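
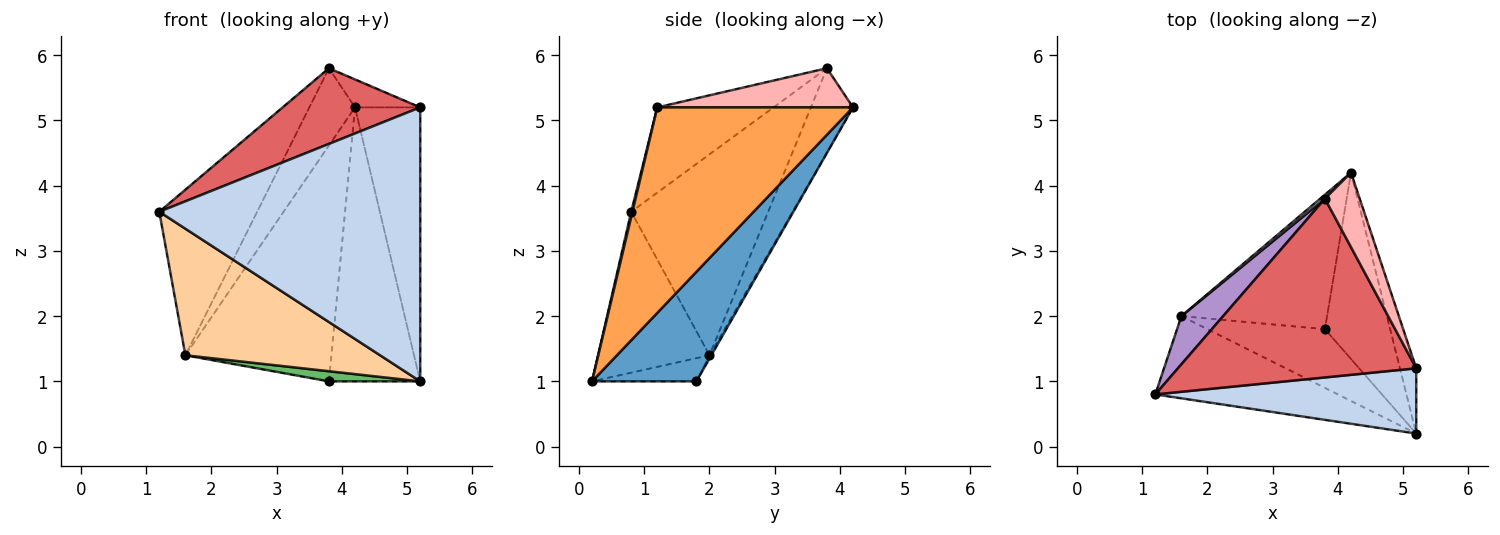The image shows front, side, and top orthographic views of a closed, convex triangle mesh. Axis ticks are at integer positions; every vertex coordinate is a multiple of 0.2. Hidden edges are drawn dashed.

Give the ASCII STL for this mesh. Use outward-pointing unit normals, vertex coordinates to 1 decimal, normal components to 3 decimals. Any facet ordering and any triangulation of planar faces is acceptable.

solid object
 facet normal 0.687 0.601 -0.409
  outer loop
   vertex 3.8 1.8 1.0
   vertex 4.2 4.2 5.2
   vertex 5.2 0.2 1.0
  endloop
 endfacet
 facet normal 0.005 -0.973 0.232
  outer loop
   vertex 5.2 1.2 5.2
   vertex 1.2 0.8 3.6
   vertex 5.2 0.2 1.0
  endloop
 endfacet
 facet normal 0.946 0.315 -0.075
  outer loop
   vertex 5.2 1.2 5.2
   vertex 5.2 0.2 1.0
   vertex 4.2 4.2 5.2
  endloop
 endfacet
 facet normal -0.433 -0.756 -0.491
  outer loop
   vertex 1.6 2.0 1.4
   vertex 5.2 0.2 1.0
   vertex 1.2 0.8 3.6
  endloop
 endfacet
 facet normal -0.191 -0.167 -0.967
  outer loop
   vertex 1.6 2.0 1.4
   vertex 3.8 1.8 1.0
   vertex 5.2 0.2 1.0
  endloop
 endfacet
 facet normal -0.011 0.869 -0.495
  outer loop
   vertex 1.6 2.0 1.4
   vertex 4.2 4.2 5.2
   vertex 3.8 1.8 1.0
  endloop
 endfacet
 facet normal -0.313 -0.370 0.875
  outer loop
   vertex 3.8 3.8 5.8
   vertex 1.2 0.8 3.6
   vertex 5.2 1.2 5.2
  endloop
 endfacet
 facet normal 0.725 0.242 0.645
  outer loop
   vertex 3.8 3.8 5.8
   vertex 5.2 1.2 5.2
   vertex 4.2 4.2 5.2
  endloop
 endfacet
 facet normal -0.802 0.573 0.167
  outer loop
   vertex 3.8 3.8 5.8
   vertex 1.6 2.0 1.4
   vertex 1.2 0.8 3.6
  endloop
 endfacet
 facet normal -0.677 0.735 0.038
  outer loop
   vertex 3.8 3.8 5.8
   vertex 4.2 4.2 5.2
   vertex 1.6 2.0 1.4
  endloop
 endfacet
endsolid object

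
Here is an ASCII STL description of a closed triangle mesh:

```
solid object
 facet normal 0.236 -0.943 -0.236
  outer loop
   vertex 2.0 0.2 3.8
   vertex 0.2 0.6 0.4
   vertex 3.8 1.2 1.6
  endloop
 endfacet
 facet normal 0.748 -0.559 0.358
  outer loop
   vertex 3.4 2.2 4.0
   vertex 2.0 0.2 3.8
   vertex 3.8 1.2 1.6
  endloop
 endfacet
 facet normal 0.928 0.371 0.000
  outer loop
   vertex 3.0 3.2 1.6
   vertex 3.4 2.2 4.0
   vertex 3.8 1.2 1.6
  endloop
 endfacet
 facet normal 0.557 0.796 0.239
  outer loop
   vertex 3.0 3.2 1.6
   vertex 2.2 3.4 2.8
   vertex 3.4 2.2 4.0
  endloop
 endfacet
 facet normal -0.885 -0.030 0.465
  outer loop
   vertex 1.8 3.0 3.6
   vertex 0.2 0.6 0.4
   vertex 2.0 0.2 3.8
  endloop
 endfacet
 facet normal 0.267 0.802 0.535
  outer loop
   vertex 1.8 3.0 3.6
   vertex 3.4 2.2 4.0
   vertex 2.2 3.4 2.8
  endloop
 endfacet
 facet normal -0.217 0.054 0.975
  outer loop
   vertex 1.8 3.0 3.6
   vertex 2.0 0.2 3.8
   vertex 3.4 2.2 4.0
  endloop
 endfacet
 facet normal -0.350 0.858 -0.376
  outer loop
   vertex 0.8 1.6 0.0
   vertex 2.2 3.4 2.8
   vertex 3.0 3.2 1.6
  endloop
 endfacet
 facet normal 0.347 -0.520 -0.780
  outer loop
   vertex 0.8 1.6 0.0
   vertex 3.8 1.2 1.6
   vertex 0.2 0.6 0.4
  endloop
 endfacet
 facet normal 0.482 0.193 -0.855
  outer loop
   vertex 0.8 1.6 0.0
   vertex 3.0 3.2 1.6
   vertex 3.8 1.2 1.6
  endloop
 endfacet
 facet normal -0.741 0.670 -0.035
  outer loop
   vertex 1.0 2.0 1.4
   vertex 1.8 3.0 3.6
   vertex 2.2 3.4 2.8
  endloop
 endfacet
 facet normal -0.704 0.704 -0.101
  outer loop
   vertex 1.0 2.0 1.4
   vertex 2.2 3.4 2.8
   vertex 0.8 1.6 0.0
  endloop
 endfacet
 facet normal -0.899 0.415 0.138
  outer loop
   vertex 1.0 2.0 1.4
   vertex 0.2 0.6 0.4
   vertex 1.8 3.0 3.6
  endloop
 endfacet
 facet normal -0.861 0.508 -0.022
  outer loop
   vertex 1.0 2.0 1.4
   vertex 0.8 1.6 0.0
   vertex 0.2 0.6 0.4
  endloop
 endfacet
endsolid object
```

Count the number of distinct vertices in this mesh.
9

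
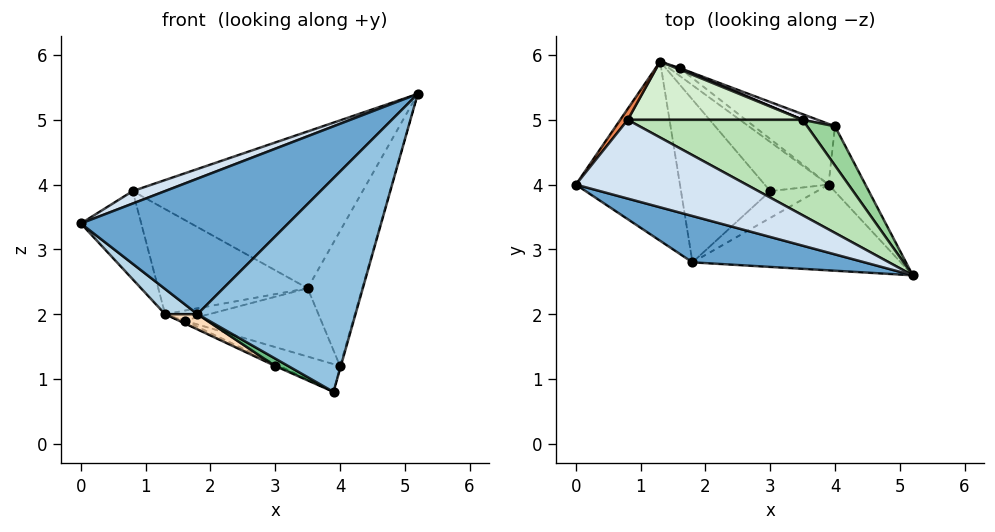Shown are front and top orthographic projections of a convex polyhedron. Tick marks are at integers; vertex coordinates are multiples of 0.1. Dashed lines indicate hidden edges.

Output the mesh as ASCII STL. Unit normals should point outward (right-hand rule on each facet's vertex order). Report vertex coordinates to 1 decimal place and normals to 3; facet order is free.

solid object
 facet normal -0.355 -0.885 0.303
  outer loop
   vertex 1.8 2.8 2.0
   vertex 5.2 2.6 5.4
   vertex 0.0 4.0 3.4
  endloop
 endfacet
 facet normal 0.303 -0.885 -0.355
  outer loop
   vertex 1.8 2.8 2.0
   vertex 3.9 4.0 0.8
   vertex 5.2 2.6 5.4
  endloop
 endfacet
 facet normal -0.653 -0.105 -0.750
  outer loop
   vertex 1.8 2.8 2.0
   vertex 0.0 4.0 3.4
   vertex 1.3 5.9 2.0
  endloop
 endfacet
 facet normal -0.389 -0.144 0.910
  outer loop
   vertex 0.8 5.0 3.9
   vertex 0.0 4.0 3.4
   vertex 5.2 2.6 5.4
  endloop
 endfacet
 facet normal -0.797 0.600 0.075
  outer loop
   vertex 0.8 5.0 3.9
   vertex 1.3 5.9 2.0
   vertex 0.0 4.0 3.4
  endloop
 endfacet
 facet normal 0.963 0.012 -0.268
  outer loop
   vertex 4.0 4.9 1.2
   vertex 5.2 2.6 5.4
   vertex 3.9 4.0 0.8
  endloop
 endfacet
 facet normal -0.408 0.019 -0.913
  outer loop
   vertex 3.0 3.9 1.2
   vertex 1.3 5.9 2.0
   vertex 3.9 4.0 0.8
  endloop
 endfacet
 facet normal -0.501 -0.081 -0.862
  outer loop
   vertex 3.0 3.9 1.2
   vertex 1.8 2.8 2.0
   vertex 1.3 5.9 2.0
  endloop
 endfacet
 facet normal -0.371 -0.247 -0.895
  outer loop
   vertex 3.0 3.9 1.2
   vertex 3.9 4.0 0.8
   vertex 1.8 2.8 2.0
  endloop
 endfacet
 facet normal 0.653 0.727 0.212
  outer loop
   vertex 3.5 5.0 2.4
   vertex 5.2 2.6 5.4
   vertex 4.0 4.9 1.2
  endloop
 endfacet
 facet normal 0.277 0.821 0.499
  outer loop
   vertex 3.5 5.0 2.4
   vertex 0.8 5.0 3.9
   vertex 5.2 2.6 5.4
  endloop
 endfacet
 facet normal 0.260 0.844 0.468
  outer loop
   vertex 3.5 5.0 2.4
   vertex 1.3 5.9 2.0
   vertex 0.8 5.0 3.9
  endloop
 endfacet
 facet normal -0.210 0.300 -0.930
  outer loop
   vertex 1.6 5.8 1.9
   vertex 3.9 4.0 0.8
   vertex 1.3 5.9 2.0
  endloop
 endfacet
 facet normal -0.108 0.414 -0.904
  outer loop
   vertex 1.6 5.8 1.9
   vertex 4.0 4.9 1.2
   vertex 3.9 4.0 0.8
  endloop
 endfacet
 facet normal 0.354 0.925 0.136
  outer loop
   vertex 1.6 5.8 1.9
   vertex 1.3 5.9 2.0
   vertex 3.5 5.0 2.4
  endloop
 endfacet
 facet normal 0.370 0.926 0.077
  outer loop
   vertex 1.6 5.8 1.9
   vertex 3.5 5.0 2.4
   vertex 4.0 4.9 1.2
  endloop
 endfacet
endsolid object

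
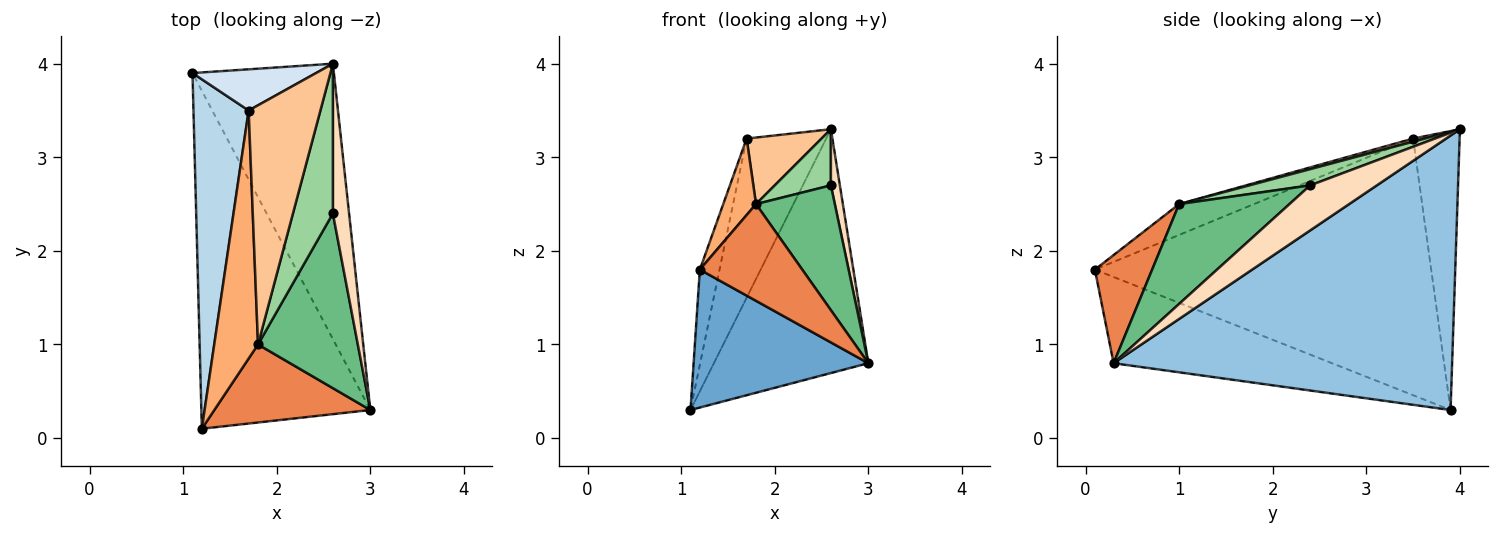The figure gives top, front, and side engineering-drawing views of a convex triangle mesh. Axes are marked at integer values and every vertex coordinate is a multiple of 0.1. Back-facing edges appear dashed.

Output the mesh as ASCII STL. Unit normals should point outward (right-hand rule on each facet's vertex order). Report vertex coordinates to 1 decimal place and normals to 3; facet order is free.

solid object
 facet normal -0.427 -0.342 -0.837
  outer loop
   vertex 1.2 0.1 1.8
   vertex 1.1 3.9 0.3
   vertex 3.0 0.3 0.8
  endloop
 endfacet
 facet normal 0.824 0.376 -0.424
  outer loop
   vertex 2.6 4.0 3.3
   vertex 3.0 0.3 0.8
   vertex 1.1 3.9 0.3
  endloop
 endfacet
 facet normal -0.976 0.057 0.210
  outer loop
   vertex 1.7 3.5 3.2
   vertex 1.1 3.9 0.3
   vertex 1.2 0.1 1.8
  endloop
 endfacet
 facet normal -0.492 0.843 0.218
  outer loop
   vertex 1.7 3.5 3.2
   vertex 2.6 4.0 3.3
   vertex 1.1 3.9 0.3
  endloop
 endfacet
 facet normal 0.399 -0.714 0.576
  outer loop
   vertex 1.8 1.0 2.5
   vertex 1.2 0.1 1.8
   vertex 3.0 0.3 0.8
  endloop
 endfacet
 facet normal -0.558 -0.244 0.793
  outer loop
   vertex 1.8 1.0 2.5
   vertex 1.7 3.5 3.2
   vertex 1.2 0.1 1.8
  endloop
 endfacet
 facet normal 0.042 -0.268 0.963
  outer loop
   vertex 1.8 1.0 2.5
   vertex 2.6 4.0 3.3
   vertex 1.7 3.5 3.2
  endloop
 endfacet
 facet normal 0.934 -0.126 0.336
  outer loop
   vertex 2.6 2.4 2.7
   vertex 3.0 0.3 0.8
   vertex 2.6 4.0 3.3
  endloop
 endfacet
 facet normal 0.631 -0.451 0.631
  outer loop
   vertex 2.6 2.4 2.7
   vertex 1.8 1.0 2.5
   vertex 3.0 0.3 0.8
  endloop
 endfacet
 facet normal 0.356 -0.328 0.875
  outer loop
   vertex 2.6 2.4 2.7
   vertex 2.6 4.0 3.3
   vertex 1.8 1.0 2.5
  endloop
 endfacet
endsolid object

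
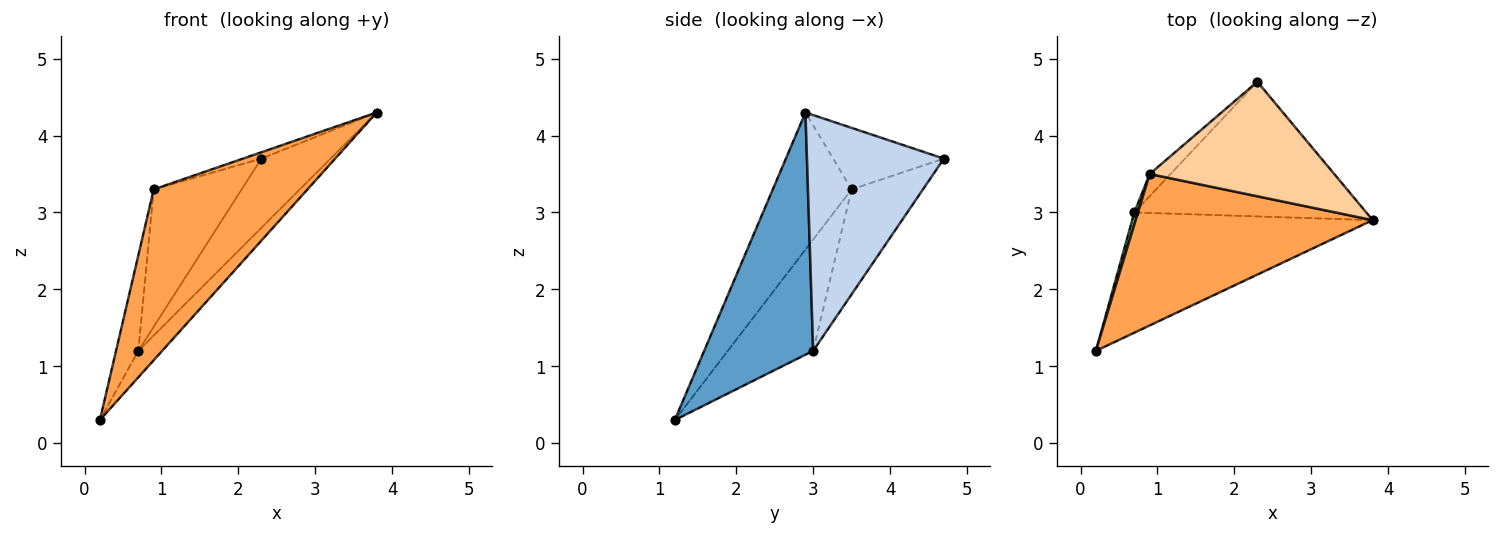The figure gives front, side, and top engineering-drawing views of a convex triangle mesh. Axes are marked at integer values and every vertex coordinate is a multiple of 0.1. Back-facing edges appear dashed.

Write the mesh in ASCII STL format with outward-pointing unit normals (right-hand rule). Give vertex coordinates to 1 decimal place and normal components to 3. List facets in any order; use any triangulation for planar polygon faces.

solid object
 facet normal 0.701 0.153 -0.696
  outer loop
   vertex 0.7 3.0 1.2
   vertex 3.8 2.9 4.3
   vertex 0.2 1.2 0.3
  endloop
 endfacet
 facet normal 0.671 0.339 -0.660
  outer loop
   vertex 0.7 3.0 1.2
   vertex 2.3 4.7 3.7
   vertex 3.8 2.9 4.3
  endloop
 endfacet
 facet normal -0.358 -0.699 0.619
  outer loop
   vertex 0.9 3.5 3.3
   vertex 0.2 1.2 0.3
   vertex 3.8 2.9 4.3
  endloop
 endfacet
 facet normal -0.316 0.053 0.947
  outer loop
   vertex 0.9 3.5 3.3
   vertex 3.8 2.9 4.3
   vertex 2.3 4.7 3.7
  endloop
 endfacet
 facet normal -0.967 0.253 0.032
  outer loop
   vertex 0.9 3.5 3.3
   vertex 0.7 3.0 1.2
   vertex 0.2 1.2 0.3
  endloop
 endfacet
 facet normal -0.625 0.771 -0.124
  outer loop
   vertex 0.9 3.5 3.3
   vertex 2.3 4.7 3.7
   vertex 0.7 3.0 1.2
  endloop
 endfacet
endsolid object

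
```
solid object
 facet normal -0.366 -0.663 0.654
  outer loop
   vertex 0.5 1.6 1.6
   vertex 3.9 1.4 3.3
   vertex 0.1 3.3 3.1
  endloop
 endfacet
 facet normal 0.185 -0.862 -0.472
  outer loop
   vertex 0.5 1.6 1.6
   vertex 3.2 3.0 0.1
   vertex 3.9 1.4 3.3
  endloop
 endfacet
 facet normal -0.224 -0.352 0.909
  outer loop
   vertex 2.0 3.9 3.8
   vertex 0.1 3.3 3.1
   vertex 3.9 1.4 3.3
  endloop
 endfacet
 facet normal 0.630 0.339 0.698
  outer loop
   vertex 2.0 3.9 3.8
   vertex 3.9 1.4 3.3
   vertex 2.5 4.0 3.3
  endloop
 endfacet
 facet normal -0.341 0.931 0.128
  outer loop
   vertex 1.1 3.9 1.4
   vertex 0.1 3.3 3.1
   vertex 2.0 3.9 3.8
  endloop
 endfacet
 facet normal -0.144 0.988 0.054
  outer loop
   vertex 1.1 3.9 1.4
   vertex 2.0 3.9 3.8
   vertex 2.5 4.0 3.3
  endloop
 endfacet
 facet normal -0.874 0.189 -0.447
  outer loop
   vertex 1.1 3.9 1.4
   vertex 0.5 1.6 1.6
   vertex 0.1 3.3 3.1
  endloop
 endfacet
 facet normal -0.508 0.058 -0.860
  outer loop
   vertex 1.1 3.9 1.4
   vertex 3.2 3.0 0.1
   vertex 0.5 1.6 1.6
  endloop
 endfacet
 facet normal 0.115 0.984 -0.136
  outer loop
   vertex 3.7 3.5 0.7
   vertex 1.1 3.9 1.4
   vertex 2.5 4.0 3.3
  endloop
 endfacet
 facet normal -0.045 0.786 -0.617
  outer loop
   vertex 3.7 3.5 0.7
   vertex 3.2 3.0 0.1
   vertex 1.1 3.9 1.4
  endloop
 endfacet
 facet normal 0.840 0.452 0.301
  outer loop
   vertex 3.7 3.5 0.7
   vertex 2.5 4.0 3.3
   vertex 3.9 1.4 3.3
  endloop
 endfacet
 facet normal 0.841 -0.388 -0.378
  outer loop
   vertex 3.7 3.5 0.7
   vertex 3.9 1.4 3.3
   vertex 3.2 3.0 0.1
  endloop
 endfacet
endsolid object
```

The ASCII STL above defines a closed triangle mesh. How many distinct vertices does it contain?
8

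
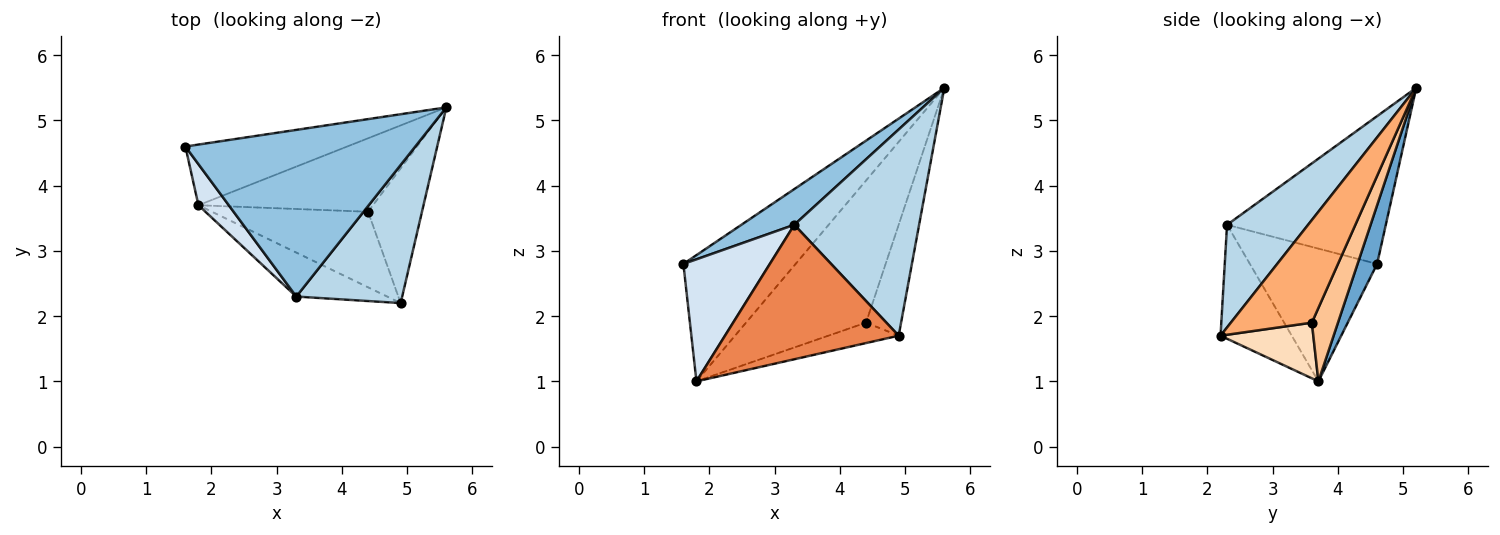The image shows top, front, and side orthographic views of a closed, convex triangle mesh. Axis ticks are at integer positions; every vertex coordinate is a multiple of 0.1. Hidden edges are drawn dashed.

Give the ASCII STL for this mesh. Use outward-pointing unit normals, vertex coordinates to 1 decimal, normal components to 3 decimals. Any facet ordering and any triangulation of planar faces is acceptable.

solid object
 facet normal 0.155 0.890 -0.428
  outer loop
   vertex 1.8 3.7 1.0
   vertex 1.6 4.6 2.8
   vertex 5.6 5.2 5.5
  endloop
 endfacet
 facet normal -0.532 -0.177 0.828
  outer loop
   vertex 3.3 2.3 3.4
   vertex 5.6 5.2 5.5
   vertex 1.6 4.6 2.8
  endloop
 endfacet
 facet normal 0.475 -0.731 0.490
  outer loop
   vertex 3.3 2.3 3.4
   vertex 4.9 2.2 1.7
   vertex 5.6 5.2 5.5
  endloop
 endfacet
 facet normal -0.813 -0.552 0.186
  outer loop
   vertex 3.3 2.3 3.4
   vertex 1.6 4.6 2.8
   vertex 1.8 3.7 1.0
  endloop
 endfacet
 facet normal -0.363 -0.886 -0.290
  outer loop
   vertex 3.3 2.3 3.4
   vertex 1.8 3.7 1.0
   vertex 4.9 2.2 1.7
  endloop
 endfacet
 facet normal 0.827 0.357 -0.434
  outer loop
   vertex 4.4 3.6 1.9
   vertex 5.6 5.2 5.5
   vertex 4.9 2.2 1.7
  endloop
 endfacet
 facet normal 0.190 0.872 -0.451
  outer loop
   vertex 4.4 3.6 1.9
   vertex 1.8 3.7 1.0
   vertex 5.6 5.2 5.5
  endloop
 endfacet
 facet normal 0.325 0.247 -0.913
  outer loop
   vertex 4.4 3.6 1.9
   vertex 4.9 2.2 1.7
   vertex 1.8 3.7 1.0
  endloop
 endfacet
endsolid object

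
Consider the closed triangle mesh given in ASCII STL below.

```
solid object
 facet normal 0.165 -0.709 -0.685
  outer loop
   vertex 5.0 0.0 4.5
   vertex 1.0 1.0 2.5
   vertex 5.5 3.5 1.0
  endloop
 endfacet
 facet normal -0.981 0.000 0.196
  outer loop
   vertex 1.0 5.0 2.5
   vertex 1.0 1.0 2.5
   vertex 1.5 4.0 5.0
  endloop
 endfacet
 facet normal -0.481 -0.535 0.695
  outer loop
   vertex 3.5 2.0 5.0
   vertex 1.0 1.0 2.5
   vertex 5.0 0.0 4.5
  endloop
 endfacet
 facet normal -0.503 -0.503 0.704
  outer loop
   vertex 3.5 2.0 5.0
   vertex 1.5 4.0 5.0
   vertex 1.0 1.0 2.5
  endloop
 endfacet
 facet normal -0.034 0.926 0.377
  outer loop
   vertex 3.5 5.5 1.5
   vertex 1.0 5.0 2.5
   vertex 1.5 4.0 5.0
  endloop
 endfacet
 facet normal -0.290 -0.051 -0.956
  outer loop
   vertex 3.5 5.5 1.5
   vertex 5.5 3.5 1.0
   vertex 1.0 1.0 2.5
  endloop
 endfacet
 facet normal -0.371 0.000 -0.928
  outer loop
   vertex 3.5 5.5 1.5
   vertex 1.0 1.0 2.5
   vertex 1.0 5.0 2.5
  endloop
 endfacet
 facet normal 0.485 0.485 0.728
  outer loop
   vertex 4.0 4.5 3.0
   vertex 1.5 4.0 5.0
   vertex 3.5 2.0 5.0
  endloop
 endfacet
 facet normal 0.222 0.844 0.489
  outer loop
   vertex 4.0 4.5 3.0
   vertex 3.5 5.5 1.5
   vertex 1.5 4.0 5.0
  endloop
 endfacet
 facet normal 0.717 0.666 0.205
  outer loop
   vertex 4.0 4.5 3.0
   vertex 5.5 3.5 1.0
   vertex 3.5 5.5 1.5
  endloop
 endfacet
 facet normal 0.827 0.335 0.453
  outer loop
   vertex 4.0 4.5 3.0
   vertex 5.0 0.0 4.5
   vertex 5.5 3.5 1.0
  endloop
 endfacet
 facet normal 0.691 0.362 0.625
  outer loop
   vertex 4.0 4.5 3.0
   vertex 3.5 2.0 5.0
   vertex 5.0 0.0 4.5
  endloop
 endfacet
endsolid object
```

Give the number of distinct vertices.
8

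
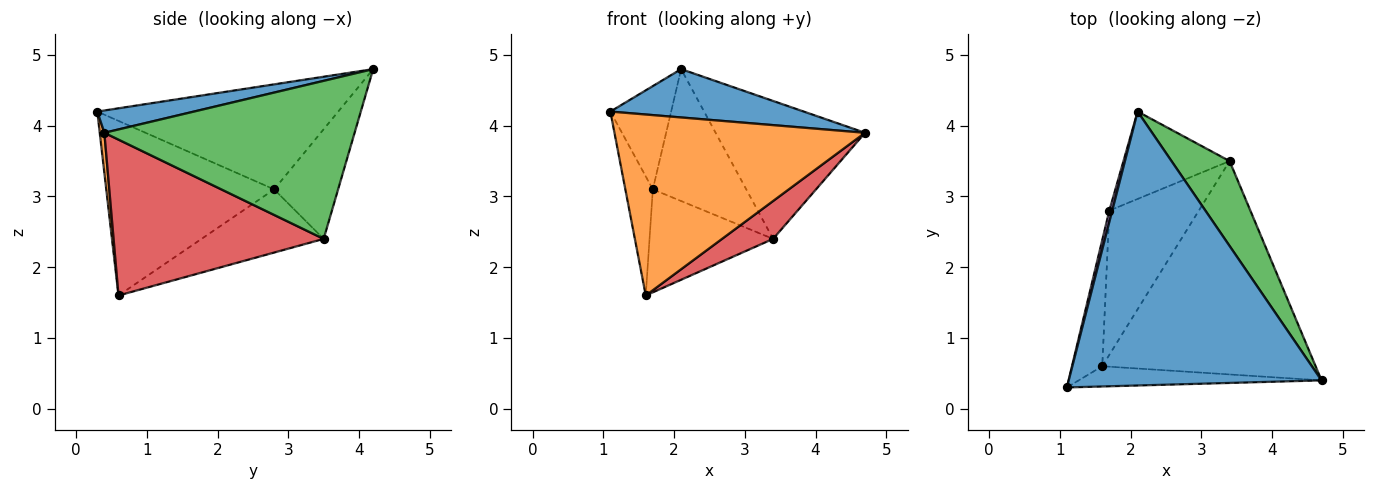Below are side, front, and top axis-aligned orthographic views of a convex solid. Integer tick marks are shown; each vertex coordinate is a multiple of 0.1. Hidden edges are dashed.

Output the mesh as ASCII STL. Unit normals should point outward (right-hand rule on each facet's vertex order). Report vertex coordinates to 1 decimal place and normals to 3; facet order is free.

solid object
 facet normal 0.087 -0.173 0.981
  outer loop
   vertex 2.1 4.2 4.8
   vertex 1.1 0.3 4.2
   vertex 4.7 0.4 3.9
  endloop
 endfacet
 facet normal 0.018 -0.994 -0.111
  outer loop
   vertex 1.6 0.6 1.6
   vertex 4.7 0.4 3.9
   vertex 1.1 0.3 4.2
  endloop
 endfacet
 facet normal 0.819 0.489 0.301
  outer loop
   vertex 3.4 3.5 2.4
   vertex 2.1 4.2 4.8
   vertex 4.7 0.4 3.9
  endloop
 endfacet
 facet normal 0.584 -0.142 -0.799
  outer loop
   vertex 3.4 3.5 2.4
   vertex 4.7 0.4 3.9
   vertex 1.6 0.6 1.6
  endloop
 endfacet
 facet normal -0.969 0.244 0.027
  outer loop
   vertex 1.7 2.8 3.1
   vertex 1.1 0.3 4.2
   vertex 2.1 4.2 4.8
  endloop
 endfacet
 facet normal -0.973 0.159 -0.169
  outer loop
   vertex 1.7 2.8 3.1
   vertex 1.6 0.6 1.6
   vertex 1.1 0.3 4.2
  endloop
 endfacet
 facet normal -0.496 0.724 -0.480
  outer loop
   vertex 1.7 2.8 3.1
   vertex 2.1 4.2 4.8
   vertex 3.4 3.5 2.4
  endloop
 endfacet
 facet normal -0.498 0.504 -0.706
  outer loop
   vertex 1.7 2.8 3.1
   vertex 3.4 3.5 2.4
   vertex 1.6 0.6 1.6
  endloop
 endfacet
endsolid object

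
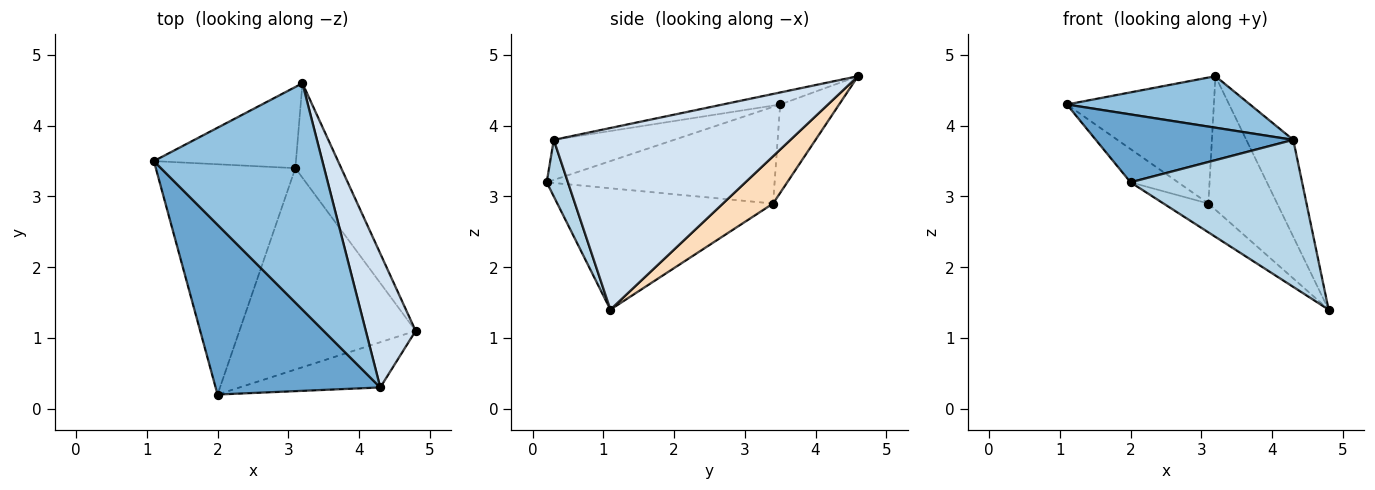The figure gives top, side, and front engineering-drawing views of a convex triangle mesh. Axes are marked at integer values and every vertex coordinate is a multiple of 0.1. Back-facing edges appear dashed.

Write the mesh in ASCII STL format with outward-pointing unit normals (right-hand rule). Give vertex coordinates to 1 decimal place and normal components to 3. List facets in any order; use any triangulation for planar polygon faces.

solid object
 facet normal -0.221 -0.362 0.906
  outer loop
   vertex 4.3 0.3 3.8
   vertex 1.1 3.5 4.3
   vertex 2.0 0.2 3.2
  endloop
 endfacet
 facet normal -0.069 -0.221 0.973
  outer loop
   vertex 4.3 0.3 3.8
   vertex 3.2 4.6 4.7
   vertex 1.1 3.5 4.3
  endloop
 endfacet
 facet normal 0.117 -0.949 -0.292
  outer loop
   vertex 4.3 0.3 3.8
   vertex 2.0 0.2 3.2
   vertex 4.8 1.1 1.4
  endloop
 endfacet
 facet normal 0.947 0.188 0.260
  outer loop
   vertex 4.3 0.3 3.8
   vertex 4.8 1.1 1.4
   vertex 3.2 4.6 4.7
  endloop
 endfacet
 facet normal -0.566 0.118 -0.816
  outer loop
   vertex 3.1 3.4 2.9
   vertex 2.0 0.2 3.2
   vertex 1.1 3.5 4.3
  endloop
 endfacet
 facet normal -0.563 0.117 -0.818
  outer loop
   vertex 3.1 3.4 2.9
   vertex 4.8 1.1 1.4
   vertex 2.0 0.2 3.2
  endloop
 endfacet
 facet normal -0.319 0.797 -0.513
  outer loop
   vertex 3.1 3.4 2.9
   vertex 1.1 3.5 4.3
   vertex 3.2 4.6 4.7
  endloop
 endfacet
 facet normal 0.511 0.702 -0.496
  outer loop
   vertex 3.1 3.4 2.9
   vertex 3.2 4.6 4.7
   vertex 4.8 1.1 1.4
  endloop
 endfacet
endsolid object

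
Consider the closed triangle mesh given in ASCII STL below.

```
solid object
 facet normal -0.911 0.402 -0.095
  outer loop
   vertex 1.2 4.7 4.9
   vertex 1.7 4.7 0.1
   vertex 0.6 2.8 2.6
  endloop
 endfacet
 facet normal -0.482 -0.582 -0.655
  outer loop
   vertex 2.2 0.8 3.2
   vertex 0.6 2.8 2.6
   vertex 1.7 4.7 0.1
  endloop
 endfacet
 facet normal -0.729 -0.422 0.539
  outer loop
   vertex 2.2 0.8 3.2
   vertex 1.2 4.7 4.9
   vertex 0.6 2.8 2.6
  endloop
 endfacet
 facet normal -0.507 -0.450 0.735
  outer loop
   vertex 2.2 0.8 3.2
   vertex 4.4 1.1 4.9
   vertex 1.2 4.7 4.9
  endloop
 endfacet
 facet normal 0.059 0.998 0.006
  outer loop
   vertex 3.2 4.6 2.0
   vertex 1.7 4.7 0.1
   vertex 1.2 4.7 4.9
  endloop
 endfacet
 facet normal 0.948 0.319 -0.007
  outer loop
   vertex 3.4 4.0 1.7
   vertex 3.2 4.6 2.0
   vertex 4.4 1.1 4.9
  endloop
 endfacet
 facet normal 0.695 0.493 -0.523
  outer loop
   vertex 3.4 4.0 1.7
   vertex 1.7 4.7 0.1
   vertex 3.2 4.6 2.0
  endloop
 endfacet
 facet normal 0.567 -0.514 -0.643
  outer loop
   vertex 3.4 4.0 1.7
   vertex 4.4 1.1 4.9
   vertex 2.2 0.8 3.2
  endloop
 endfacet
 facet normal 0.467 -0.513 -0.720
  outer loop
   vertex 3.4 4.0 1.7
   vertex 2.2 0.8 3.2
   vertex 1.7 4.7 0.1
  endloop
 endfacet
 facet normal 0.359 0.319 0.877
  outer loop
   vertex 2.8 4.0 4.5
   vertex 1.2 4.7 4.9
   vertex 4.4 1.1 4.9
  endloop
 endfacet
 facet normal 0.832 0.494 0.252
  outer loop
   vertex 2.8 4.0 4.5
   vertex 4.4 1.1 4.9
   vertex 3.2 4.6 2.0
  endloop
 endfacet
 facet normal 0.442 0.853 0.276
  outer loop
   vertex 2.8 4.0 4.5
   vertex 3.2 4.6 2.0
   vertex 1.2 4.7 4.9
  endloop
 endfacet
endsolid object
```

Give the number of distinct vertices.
8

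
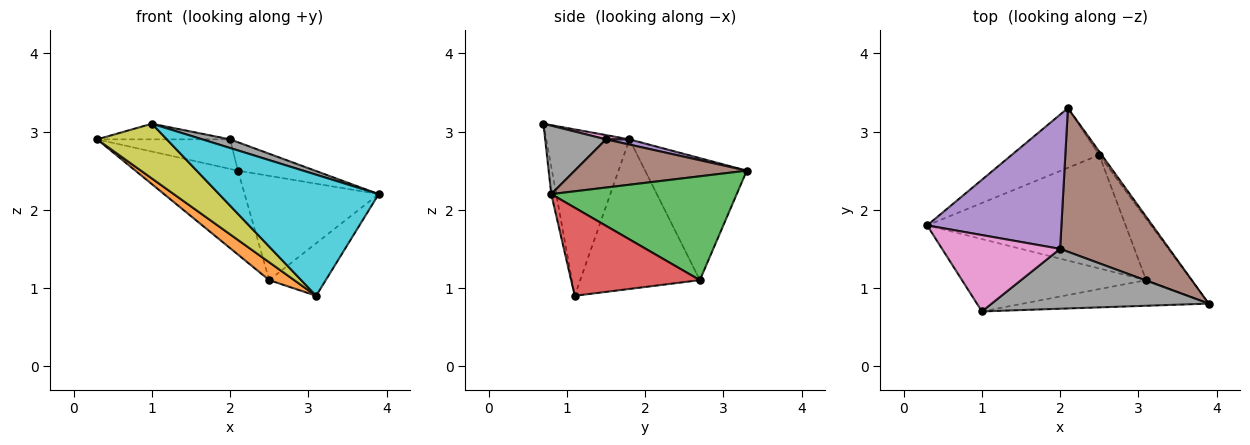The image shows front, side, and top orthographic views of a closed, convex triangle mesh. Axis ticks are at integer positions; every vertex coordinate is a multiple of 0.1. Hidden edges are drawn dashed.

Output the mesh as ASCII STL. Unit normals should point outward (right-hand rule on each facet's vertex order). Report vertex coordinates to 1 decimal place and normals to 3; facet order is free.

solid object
 facet normal -0.628 0.634 -0.451
  outer loop
   vertex 2.5 2.7 1.1
   vertex 0.3 1.8 2.9
   vertex 2.1 3.3 2.5
  endloop
 endfacet
 facet normal -0.597 -0.125 -0.792
  outer loop
   vertex 2.5 2.7 1.1
   vertex 3.1 1.1 0.9
   vertex 0.3 1.8 2.9
  endloop
 endfacet
 facet normal 0.810 0.586 -0.020
  outer loop
   vertex 2.5 2.7 1.1
   vertex 2.1 3.3 2.5
   vertex 3.9 0.8 2.2
  endloop
 endfacet
 facet normal 0.828 0.364 -0.426
  outer loop
   vertex 2.5 2.7 1.1
   vertex 3.9 0.8 2.2
   vertex 3.1 1.1 0.9
  endloop
 endfacet
 facet normal 0.038 0.215 0.976
  outer loop
   vertex 2.0 1.5 2.9
   vertex 2.1 3.3 2.5
   vertex 0.3 1.8 2.9
  endloop
 endfacet
 facet normal 0.397 0.178 0.900
  outer loop
   vertex 2.0 1.5 2.9
   vertex 3.9 0.8 2.2
   vertex 2.1 3.3 2.5
  endloop
 endfacet
 facet normal 0.035 0.201 0.979
  outer loop
   vertex 1.0 0.7 3.1
   vertex 2.0 1.5 2.9
   vertex 0.3 1.8 2.9
  endloop
 endfacet
 facet normal 0.298 -0.136 0.945
  outer loop
   vertex 1.0 0.7 3.1
   vertex 3.9 0.8 2.2
   vertex 2.0 1.5 2.9
  endloop
 endfacet
 facet normal -0.585 -0.490 -0.647
  outer loop
   vertex 1.0 0.7 3.1
   vertex 0.3 1.8 2.9
   vertex 3.1 1.1 0.9
  endloop
 endfacet
 facet normal -0.030 -0.978 -0.207
  outer loop
   vertex 1.0 0.7 3.1
   vertex 3.1 1.1 0.9
   vertex 3.9 0.8 2.2
  endloop
 endfacet
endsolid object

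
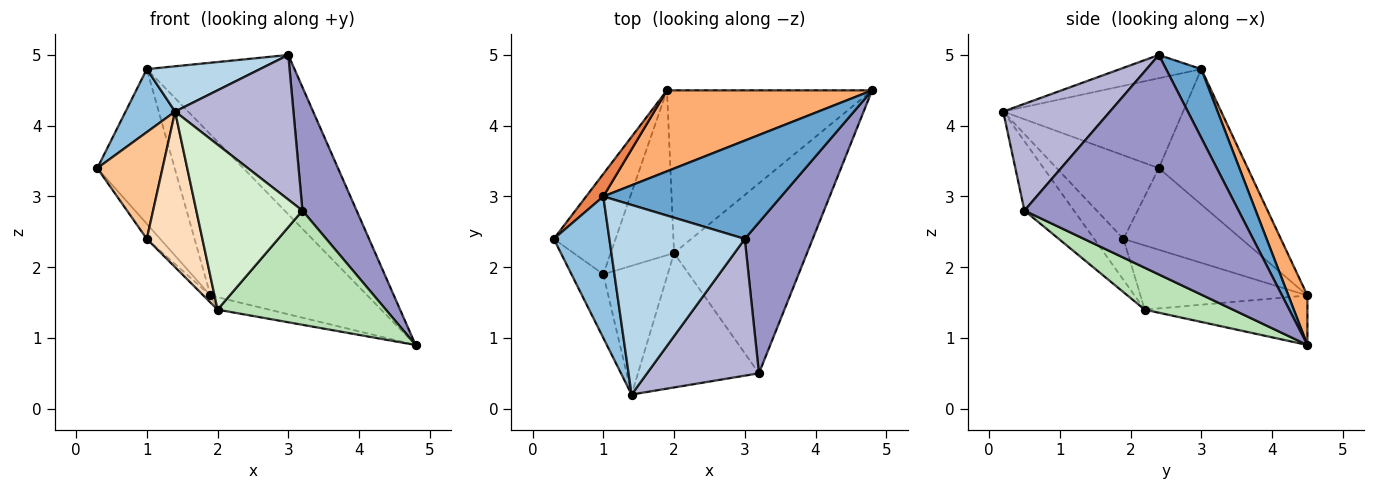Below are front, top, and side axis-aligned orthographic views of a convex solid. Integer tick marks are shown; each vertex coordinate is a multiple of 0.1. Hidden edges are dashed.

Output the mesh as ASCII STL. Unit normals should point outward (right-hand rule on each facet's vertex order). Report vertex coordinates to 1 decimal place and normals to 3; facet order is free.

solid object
 facet normal 0.199 0.834 0.515
  outer loop
   vertex 1.0 3.0 4.8
   vertex 3.0 2.4 5.0
   vertex 4.8 4.5 0.9
  endloop
 endfacet
 facet normal -0.828 -0.228 0.512
  outer loop
   vertex 1.0 3.0 4.8
   vertex 0.3 2.4 3.4
   vertex 1.4 0.2 4.2
  endloop
 endfacet
 facet normal -0.165 -0.229 0.959
  outer loop
   vertex 1.0 3.0 4.8
   vertex 1.4 0.2 4.2
   vertex 3.0 2.4 5.0
  endloop
 endfacet
 facet normal -0.234 0.074 -0.969
  outer loop
   vertex 1.9 4.5 1.6
   vertex 4.8 4.5 0.9
   vertex 2.0 2.2 1.4
  endloop
 endfacet
 facet normal -0.751 0.654 0.095
  outer loop
   vertex 1.9 4.5 1.6
   vertex 0.3 2.4 3.4
   vertex 1.0 3.0 4.8
  endloop
 endfacet
 facet normal 0.108 0.888 0.447
  outer loop
   vertex 1.9 4.5 1.6
   vertex 1.0 3.0 4.8
   vertex 4.8 4.5 0.9
  endloop
 endfacet
 facet normal -0.803 -0.512 -0.306
  outer loop
   vertex 1.0 1.9 2.4
   vertex 1.4 0.2 4.2
   vertex 0.3 2.4 3.4
  endloop
 endfacet
 facet normal -0.376 -0.714 -0.591
  outer loop
   vertex 1.0 1.9 2.4
   vertex 2.0 2.2 1.4
   vertex 1.4 0.2 4.2
  endloop
 endfacet
 facet normal -0.794 0.090 -0.601
  outer loop
   vertex 1.0 1.9 2.4
   vertex 0.3 2.4 3.4
   vertex 1.9 4.5 1.6
  endloop
 endfacet
 facet normal -0.711 0.030 -0.702
  outer loop
   vertex 1.0 1.9 2.4
   vertex 1.9 4.5 1.6
   vertex 2.0 2.2 1.4
  endloop
 endfacet
 facet normal 0.261 -0.497 -0.827
  outer loop
   vertex 3.2 0.5 2.8
   vertex 2.0 2.2 1.4
   vertex 4.8 4.5 0.9
  endloop
 endfacet
 facet normal -0.340 -0.729 -0.594
  outer loop
   vertex 3.2 0.5 2.8
   vertex 1.4 0.2 4.2
   vertex 2.0 2.2 1.4
  endloop
 endfacet
 facet normal 0.929 -0.235 0.287
  outer loop
   vertex 3.2 0.5 2.8
   vertex 4.8 4.5 0.9
   vertex 3.0 2.4 5.0
  endloop
 endfacet
 facet normal 0.548 -0.608 0.575
  outer loop
   vertex 3.2 0.5 2.8
   vertex 3.0 2.4 5.0
   vertex 1.4 0.2 4.2
  endloop
 endfacet
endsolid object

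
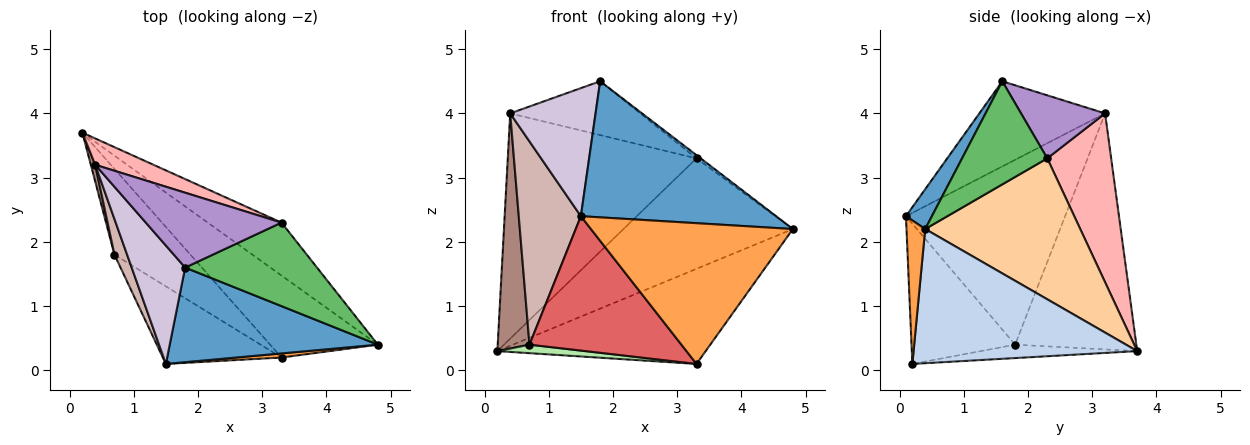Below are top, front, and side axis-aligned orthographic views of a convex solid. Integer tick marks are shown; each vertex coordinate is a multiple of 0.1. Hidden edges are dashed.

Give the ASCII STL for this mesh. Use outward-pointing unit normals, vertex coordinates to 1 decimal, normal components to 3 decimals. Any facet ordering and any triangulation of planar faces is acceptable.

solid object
 facet normal 0.109 -0.816 0.567
  outer loop
   vertex 1.8 1.6 4.5
   vertex 1.5 0.1 2.4
   vertex 4.8 0.4 2.2
  endloop
 endfacet
 facet normal 0.631 0.588 -0.507
  outer loop
   vertex 3.3 0.2 0.1
   vertex 0.2 3.7 0.3
   vertex 4.8 0.4 2.2
  endloop
 endfacet
 facet normal 0.092 -0.995 0.029
  outer loop
   vertex 3.3 0.2 0.1
   vertex 4.8 0.4 2.2
   vertex 1.5 0.1 2.4
  endloop
 endfacet
 facet normal 0.637 0.695 -0.333
  outer loop
   vertex 3.3 2.3 3.3
   vertex 4.8 0.4 2.2
   vertex 0.2 3.7 0.3
  endloop
 endfacet
 facet normal 0.616 0.030 0.787
  outer loop
   vertex 3.3 2.3 3.3
   vertex 1.8 1.6 4.5
   vertex 4.8 0.4 2.2
  endloop
 endfacet
 facet normal -0.173 -0.097 -0.980
  outer loop
   vertex 0.7 1.8 0.4
   vertex 0.2 3.7 0.3
   vertex 3.3 0.2 0.1
  endloop
 endfacet
 facet normal -0.509 -0.746 -0.430
  outer loop
   vertex 0.7 1.8 0.4
   vertex 3.3 0.2 0.1
   vertex 1.5 0.1 2.4
  endloop
 endfacet
 facet normal 0.319 0.941 0.110
  outer loop
   vertex 0.4 3.2 4.0
   vertex 3.3 2.3 3.3
   vertex 0.2 3.7 0.3
  endloop
 endfacet
 facet normal 0.353 0.546 0.760
  outer loop
   vertex 0.4 3.2 4.0
   vertex 1.8 1.6 4.5
   vertex 3.3 2.3 3.3
  endloop
 endfacet
 facet normal -0.734 -0.498 0.461
  outer loop
   vertex 0.4 3.2 4.0
   vertex 1.5 0.1 2.4
   vertex 1.8 1.6 4.5
  endloop
 endfacet
 facet normal -0.967 -0.254 0.018
  outer loop
   vertex 0.4 3.2 4.0
   vertex 0.2 3.7 0.3
   vertex 0.7 1.8 0.4
  endloop
 endfacet
 facet normal -0.930 -0.363 0.064
  outer loop
   vertex 0.4 3.2 4.0
   vertex 0.7 1.8 0.4
   vertex 1.5 0.1 2.4
  endloop
 endfacet
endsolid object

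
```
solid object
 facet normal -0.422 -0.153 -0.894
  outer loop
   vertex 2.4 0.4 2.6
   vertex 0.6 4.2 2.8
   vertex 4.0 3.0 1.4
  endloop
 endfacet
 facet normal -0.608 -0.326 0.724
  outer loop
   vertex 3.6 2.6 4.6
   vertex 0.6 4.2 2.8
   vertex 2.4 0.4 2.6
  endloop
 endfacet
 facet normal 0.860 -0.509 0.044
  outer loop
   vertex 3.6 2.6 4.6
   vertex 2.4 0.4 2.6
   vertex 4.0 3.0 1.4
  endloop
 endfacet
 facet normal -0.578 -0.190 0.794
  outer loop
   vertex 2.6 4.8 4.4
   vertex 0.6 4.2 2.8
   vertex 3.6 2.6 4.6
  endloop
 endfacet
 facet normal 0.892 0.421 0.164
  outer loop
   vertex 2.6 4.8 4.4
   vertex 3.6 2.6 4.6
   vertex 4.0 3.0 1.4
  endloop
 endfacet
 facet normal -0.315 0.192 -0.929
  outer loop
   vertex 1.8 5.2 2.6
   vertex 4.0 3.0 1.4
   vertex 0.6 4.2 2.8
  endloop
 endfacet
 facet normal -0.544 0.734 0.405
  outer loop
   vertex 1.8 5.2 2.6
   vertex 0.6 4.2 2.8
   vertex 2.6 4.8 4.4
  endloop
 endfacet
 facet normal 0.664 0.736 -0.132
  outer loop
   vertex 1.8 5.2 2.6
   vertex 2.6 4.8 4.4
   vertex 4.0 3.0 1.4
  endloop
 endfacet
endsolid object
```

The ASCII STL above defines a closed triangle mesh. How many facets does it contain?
8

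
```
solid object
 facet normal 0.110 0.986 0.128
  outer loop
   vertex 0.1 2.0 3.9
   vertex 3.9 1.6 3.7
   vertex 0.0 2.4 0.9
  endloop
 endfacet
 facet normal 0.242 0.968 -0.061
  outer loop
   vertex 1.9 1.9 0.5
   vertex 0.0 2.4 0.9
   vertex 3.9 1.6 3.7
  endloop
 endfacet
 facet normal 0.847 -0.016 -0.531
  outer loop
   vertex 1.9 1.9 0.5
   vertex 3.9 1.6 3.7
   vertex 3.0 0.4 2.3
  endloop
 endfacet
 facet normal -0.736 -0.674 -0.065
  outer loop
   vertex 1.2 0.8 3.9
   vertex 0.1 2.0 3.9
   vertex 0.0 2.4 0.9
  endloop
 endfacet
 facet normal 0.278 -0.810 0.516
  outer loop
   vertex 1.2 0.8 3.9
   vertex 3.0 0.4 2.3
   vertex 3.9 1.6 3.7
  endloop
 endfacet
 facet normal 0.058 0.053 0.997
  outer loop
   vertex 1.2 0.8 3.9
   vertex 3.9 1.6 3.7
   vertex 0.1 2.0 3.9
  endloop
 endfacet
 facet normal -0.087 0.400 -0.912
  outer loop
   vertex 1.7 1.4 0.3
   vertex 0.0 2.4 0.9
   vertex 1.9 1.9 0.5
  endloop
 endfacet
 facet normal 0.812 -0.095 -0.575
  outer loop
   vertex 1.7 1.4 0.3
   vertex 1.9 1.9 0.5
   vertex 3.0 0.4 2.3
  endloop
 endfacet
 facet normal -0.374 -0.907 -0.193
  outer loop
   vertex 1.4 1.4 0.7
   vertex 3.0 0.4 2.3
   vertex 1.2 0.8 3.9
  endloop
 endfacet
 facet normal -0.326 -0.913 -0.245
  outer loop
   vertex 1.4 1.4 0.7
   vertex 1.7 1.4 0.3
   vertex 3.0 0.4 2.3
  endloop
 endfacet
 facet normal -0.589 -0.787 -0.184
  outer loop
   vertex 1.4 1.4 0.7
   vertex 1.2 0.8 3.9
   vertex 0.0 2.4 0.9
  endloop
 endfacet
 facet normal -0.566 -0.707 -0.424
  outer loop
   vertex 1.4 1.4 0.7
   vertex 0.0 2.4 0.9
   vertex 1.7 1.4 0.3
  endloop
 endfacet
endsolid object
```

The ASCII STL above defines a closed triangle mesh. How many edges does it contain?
18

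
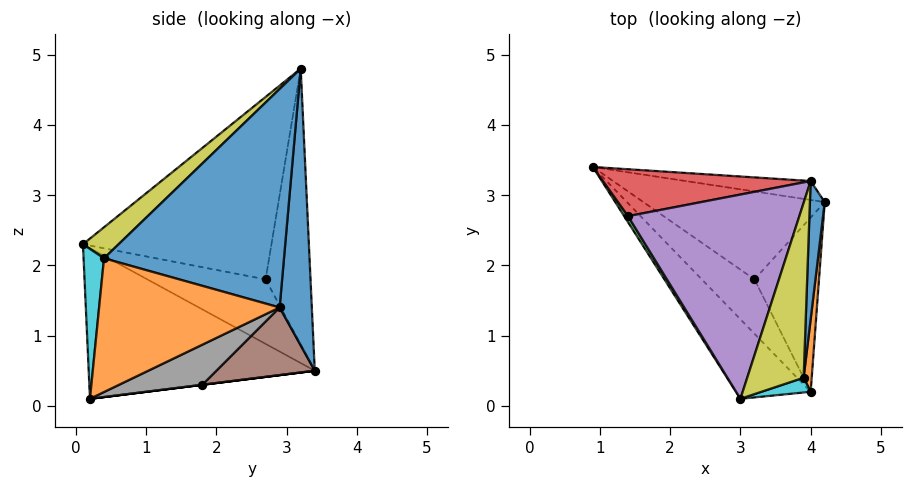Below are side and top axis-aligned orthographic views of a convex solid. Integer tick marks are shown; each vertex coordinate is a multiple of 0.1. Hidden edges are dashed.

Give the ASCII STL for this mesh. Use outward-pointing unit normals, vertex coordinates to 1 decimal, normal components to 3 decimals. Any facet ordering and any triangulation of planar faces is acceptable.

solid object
 facet normal 0.170 0.982 -0.077
  outer loop
   vertex 4.0 3.2 4.8
   vertex 4.2 2.9 1.4
   vertex 0.9 3.4 0.5
  endloop
 endfacet
 facet normal -0.695 -0.631 -0.345
  outer loop
   vertex 4.0 0.2 0.1
   vertex 3.0 0.1 2.3
   vertex 0.9 3.4 0.5
  endloop
 endfacet
 facet normal -0.855 -0.516 0.051
  outer loop
   vertex 1.4 2.7 1.8
   vertex 0.9 3.4 0.5
   vertex 3.0 0.1 2.3
  endloop
 endfacet
 facet normal -0.701 0.479 0.528
  outer loop
   vertex 1.4 2.7 1.8
   vertex 4.0 3.2 4.8
   vertex 0.9 3.4 0.5
  endloop
 endfacet
 facet normal -0.695 -0.302 0.653
  outer loop
   vertex 1.4 2.7 1.8
   vertex 3.0 0.1 2.3
   vertex 4.0 3.2 4.8
  endloop
 endfacet
 facet normal 0.297 0.527 -0.797
  outer loop
   vertex 3.2 1.8 0.3
   vertex 0.9 3.4 0.5
   vertex 4.2 2.9 1.4
  endloop
 endfacet
 facet normal 0.000 0.124 -0.992
  outer loop
   vertex 3.2 1.8 0.3
   vertex 4.0 0.2 0.1
   vertex 0.9 3.4 0.5
  endloop
 endfacet
 facet normal 0.495 0.347 -0.797
  outer loop
   vertex 3.2 1.8 0.3
   vertex 4.2 2.9 1.4
   vertex 4.0 0.2 0.1
  endloop
 endfacet
 facet normal 0.365 -0.653 0.664
  outer loop
   vertex 3.9 0.4 2.1
   vertex 4.0 3.2 4.8
   vertex 3.0 0.1 2.3
  endloop
 endfacet
 facet normal 0.336 -0.935 0.110
  outer loop
   vertex 3.9 0.4 2.1
   vertex 3.0 0.1 2.3
   vertex 4.0 0.2 0.1
  endloop
 endfacet
 facet normal 0.993 -0.100 0.067
  outer loop
   vertex 3.9 0.4 2.1
   vertex 4.2 2.9 1.4
   vertex 4.0 3.2 4.8
  endloop
 endfacet
 facet normal 0.993 -0.102 0.060
  outer loop
   vertex 3.9 0.4 2.1
   vertex 4.0 0.2 0.1
   vertex 4.2 2.9 1.4
  endloop
 endfacet
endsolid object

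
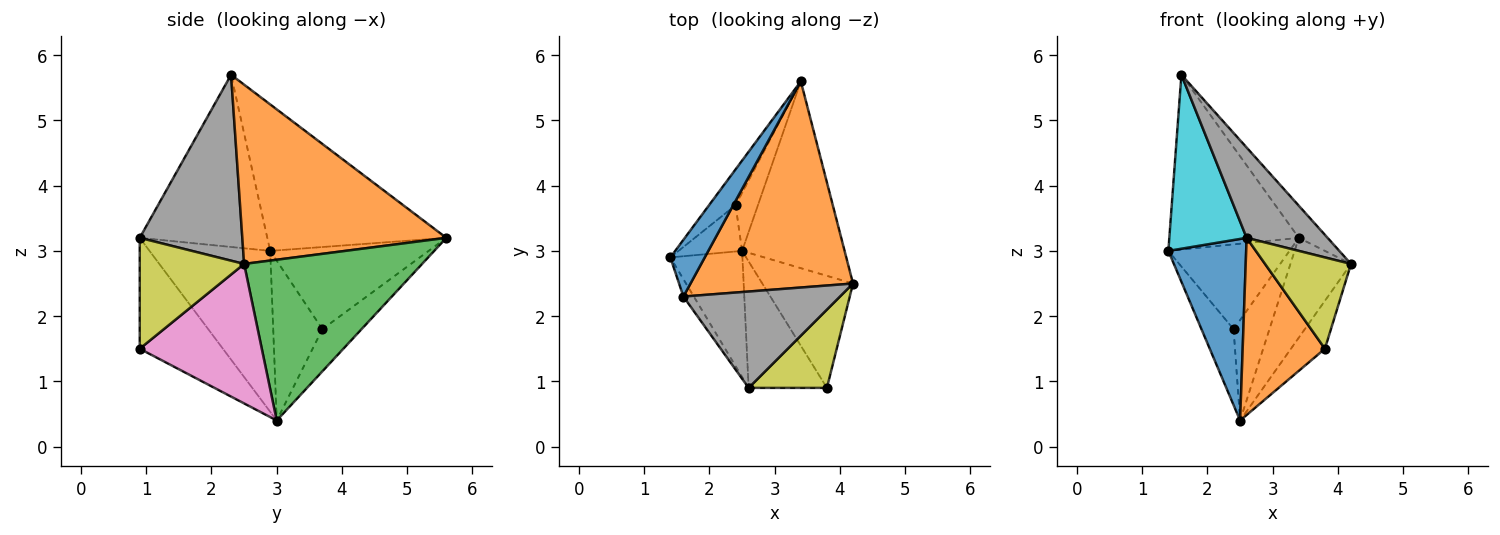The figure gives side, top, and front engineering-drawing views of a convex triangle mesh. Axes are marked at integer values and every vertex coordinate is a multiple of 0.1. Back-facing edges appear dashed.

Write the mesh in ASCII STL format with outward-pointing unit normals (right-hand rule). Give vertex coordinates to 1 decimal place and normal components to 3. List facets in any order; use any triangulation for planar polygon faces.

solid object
 facet normal -0.796 0.576 0.187
  outer loop
   vertex 1.6 2.3 5.7
   vertex 3.4 5.6 3.2
   vertex 1.4 2.9 3.0
  endloop
 endfacet
 facet normal 0.737 0.104 0.668
  outer loop
   vertex 1.6 2.3 5.7
   vertex 4.2 2.5 2.8
   vertex 3.4 5.6 3.2
  endloop
 endfacet
 facet normal 0.811 0.276 -0.517
  outer loop
   vertex 2.5 3.0 0.4
   vertex 3.4 5.6 3.2
   vertex 4.2 2.5 2.8
  endloop
 endfacet
 facet normal -0.769 0.588 -0.249
  outer loop
   vertex 2.4 3.7 1.8
   vertex 1.4 2.9 3.0
   vertex 3.4 5.6 3.2
  endloop
 endfacet
 facet normal -0.794 0.519 -0.316
  outer loop
   vertex 2.4 3.7 1.8
   vertex 2.5 3.0 0.4
   vertex 1.4 2.9 3.0
  endloop
 endfacet
 facet normal -0.687 0.629 -0.364
  outer loop
   vertex 2.4 3.7 1.8
   vertex 3.4 5.6 3.2
   vertex 2.5 3.0 0.4
  endloop
 endfacet
 facet normal 0.816 0.227 -0.531
  outer loop
   vertex 3.8 0.9 1.5
   vertex 2.5 3.0 0.4
   vertex 4.2 2.5 2.8
  endloop
 endfacet
 facet normal 0.655 -0.517 0.551
  outer loop
   vertex 2.6 0.9 3.2
   vertex 4.2 2.5 2.8
   vertex 1.6 2.3 5.7
  endloop
 endfacet
 facet normal 0.678 -0.558 0.478
  outer loop
   vertex 2.6 0.9 3.2
   vertex 3.8 0.9 1.5
   vertex 4.2 2.5 2.8
  endloop
 endfacet
 facet normal -0.854 -0.518 -0.052
  outer loop
   vertex 2.6 0.9 3.2
   vertex 1.6 2.3 5.7
   vertex 1.4 2.9 3.0
  endloop
 endfacet
 facet normal -0.787 -0.507 -0.352
  outer loop
   vertex 2.6 0.9 3.2
   vertex 1.4 2.9 3.0
   vertex 2.5 3.0 0.4
  endloop
 endfacet
 facet normal -0.636 -0.628 -0.449
  outer loop
   vertex 2.6 0.9 3.2
   vertex 2.5 3.0 0.4
   vertex 3.8 0.9 1.5
  endloop
 endfacet
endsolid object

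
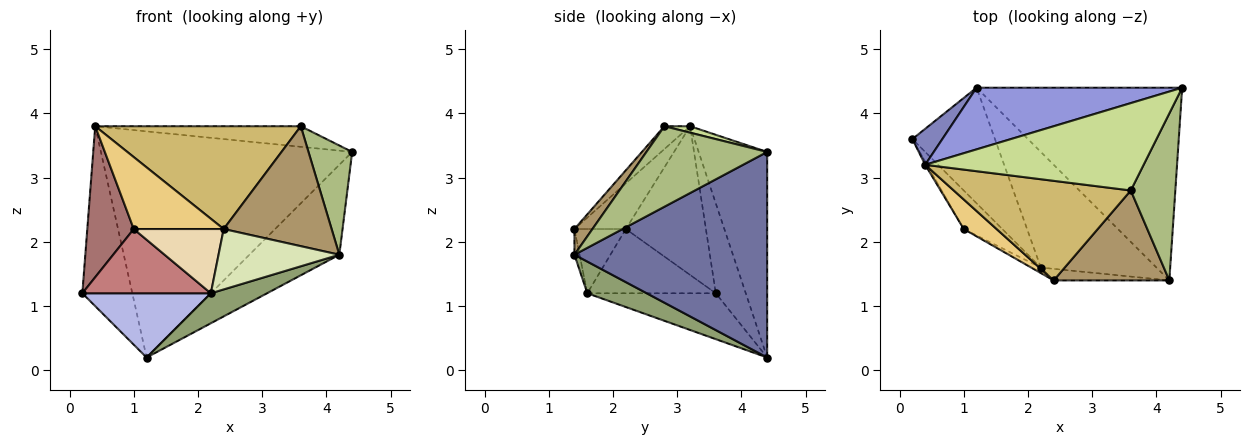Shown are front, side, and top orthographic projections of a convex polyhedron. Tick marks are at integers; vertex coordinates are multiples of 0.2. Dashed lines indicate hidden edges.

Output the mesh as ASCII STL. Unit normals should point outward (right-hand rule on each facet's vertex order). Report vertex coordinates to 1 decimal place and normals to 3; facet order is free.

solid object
 facet normal 0.671 0.313 -0.671
  outer loop
   vertex 1.2 4.4 0.2
   vertex 4.4 4.4 3.4
   vertex 4.2 1.4 1.8
  endloop
 endfacet
 facet normal -0.507 0.845 0.169
  outer loop
   vertex 1.2 4.4 0.2
   vertex 0.2 3.6 1.2
   vertex 0.4 3.2 3.8
  endloop
 endfacet
 facet normal -0.254 0.933 0.254
  outer loop
   vertex 1.2 4.4 0.2
   vertex 0.4 3.2 3.8
   vertex 4.4 4.4 3.4
  endloop
 endfacet
 facet normal -0.437 -0.437 -0.786
  outer loop
   vertex 2.2 1.6 1.2
   vertex 0.2 3.6 1.2
   vertex 1.2 4.4 0.2
  endloop
 endfacet
 facet normal 0.256 -0.243 -0.936
  outer loop
   vertex 2.2 1.6 1.2
   vertex 1.2 4.4 0.2
   vertex 4.2 1.4 1.8
  endloop
 endfacet
 facet normal 0.834 -0.302 0.461
  outer loop
   vertex 3.6 2.8 3.8
   vertex 4.2 1.4 1.8
   vertex 4.4 4.4 3.4
  endloop
 endfacet
 facet normal 0.029 0.229 0.973
  outer loop
   vertex 3.6 2.8 3.8
   vertex 4.4 4.4 3.4
   vertex 0.4 3.2 3.8
  endloop
 endfacet
 facet normal -0.042 -0.981 -0.188
  outer loop
   vertex 2.4 1.4 2.2
   vertex 2.2 1.6 1.2
   vertex 4.2 1.4 1.8
  endloop
 endfacet
 facet normal 0.132 -0.793 0.595
  outer loop
   vertex 2.4 1.4 2.2
   vertex 4.2 1.4 1.8
   vertex 3.6 2.8 3.8
  endloop
 endfacet
 facet normal -0.089 -0.715 0.693
  outer loop
   vertex 2.4 1.4 2.2
   vertex 3.6 2.8 3.8
   vertex 0.4 3.2 3.8
  endloop
 endfacet
 facet normal -0.467 -0.818 0.336
  outer loop
   vertex 1.0 2.2 2.2
   vertex 2.4 1.4 2.2
   vertex 0.4 3.2 3.8
  endloop
 endfacet
 facet normal -0.495 -0.866 -0.074
  outer loop
   vertex 1.0 2.2 2.2
   vertex 2.2 1.6 1.2
   vertex 2.4 1.4 2.2
  endloop
 endfacet
 facet normal -0.865 -0.502 -0.011
  outer loop
   vertex 1.0 2.2 2.2
   vertex 0.4 3.2 3.8
   vertex 0.2 3.6 1.2
  endloop
 endfacet
 facet normal -0.651 -0.651 -0.391
  outer loop
   vertex 1.0 2.2 2.2
   vertex 0.2 3.6 1.2
   vertex 2.2 1.6 1.2
  endloop
 endfacet
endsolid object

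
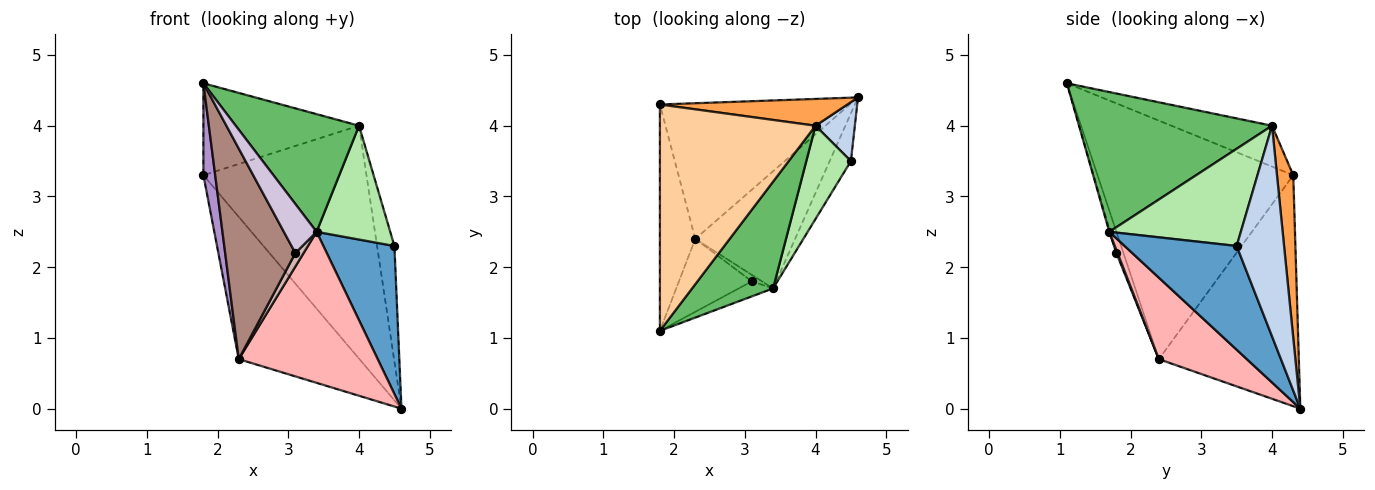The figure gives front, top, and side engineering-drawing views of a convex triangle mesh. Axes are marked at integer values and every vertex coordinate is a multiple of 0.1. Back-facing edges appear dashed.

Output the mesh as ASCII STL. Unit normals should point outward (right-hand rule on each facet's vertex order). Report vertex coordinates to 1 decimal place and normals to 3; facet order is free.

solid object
 facet normal 0.832 -0.528 -0.170
  outer loop
   vertex 3.4 1.7 2.5
   vertex 4.6 4.4 0.0
   vertex 4.5 3.5 2.3
  endloop
 endfacet
 facet normal 0.925 0.338 0.173
  outer loop
   vertex 4.0 4.0 4.0
   vertex 4.5 3.5 2.3
   vertex 4.6 4.4 0.0
  endloop
 endfacet
 facet normal 0.099 0.989 0.114
  outer loop
   vertex 4.0 4.0 4.0
   vertex 4.6 4.4 0.0
   vertex 1.8 4.3 3.3
  endloop
 endfacet
 facet normal -0.237 0.366 0.900
  outer loop
   vertex 4.0 4.0 4.0
   vertex 1.8 4.3 3.3
   vertex 1.8 1.1 4.6
  endloop
 endfacet
 facet normal 0.757 -0.484 0.439
  outer loop
   vertex 4.0 4.0 4.0
   vertex 1.8 1.1 4.6
   vertex 3.4 1.7 2.5
  endloop
 endfacet
 facet normal 0.810 -0.454 0.372
  outer loop
   vertex 4.0 4.0 4.0
   vertex 3.4 1.7 2.5
   vertex 4.5 3.5 2.3
  endloop
 endfacet
 facet normal -0.643 0.554 -0.529
  outer loop
   vertex 2.3 2.4 0.7
   vertex 1.8 4.3 3.3
   vertex 4.6 4.4 0.0
  endloop
 endfacet
 facet normal 0.448 -0.707 -0.548
  outer loop
   vertex 2.3 2.4 0.7
   vertex 4.6 4.4 0.0
   vertex 3.4 1.7 2.5
  endloop
 endfacet
 facet normal -0.987 -0.059 -0.146
  outer loop
   vertex 2.3 2.4 0.7
   vertex 1.8 1.1 4.6
   vertex 1.8 4.3 3.3
  endloop
 endfacet
 facet normal -0.026 -0.956 -0.293
  outer loop
   vertex 3.1 1.8 2.2
   vertex 3.4 1.7 2.5
   vertex 1.8 1.1 4.6
  endloop
 endfacet
 facet normal -0.095 -0.941 -0.326
  outer loop
   vertex 3.1 1.8 2.2
   vertex 1.8 1.1 4.6
   vertex 2.3 2.4 0.7
  endloop
 endfacet
 facet normal 0.128 -0.895 -0.426
  outer loop
   vertex 3.1 1.8 2.2
   vertex 2.3 2.4 0.7
   vertex 3.4 1.7 2.5
  endloop
 endfacet
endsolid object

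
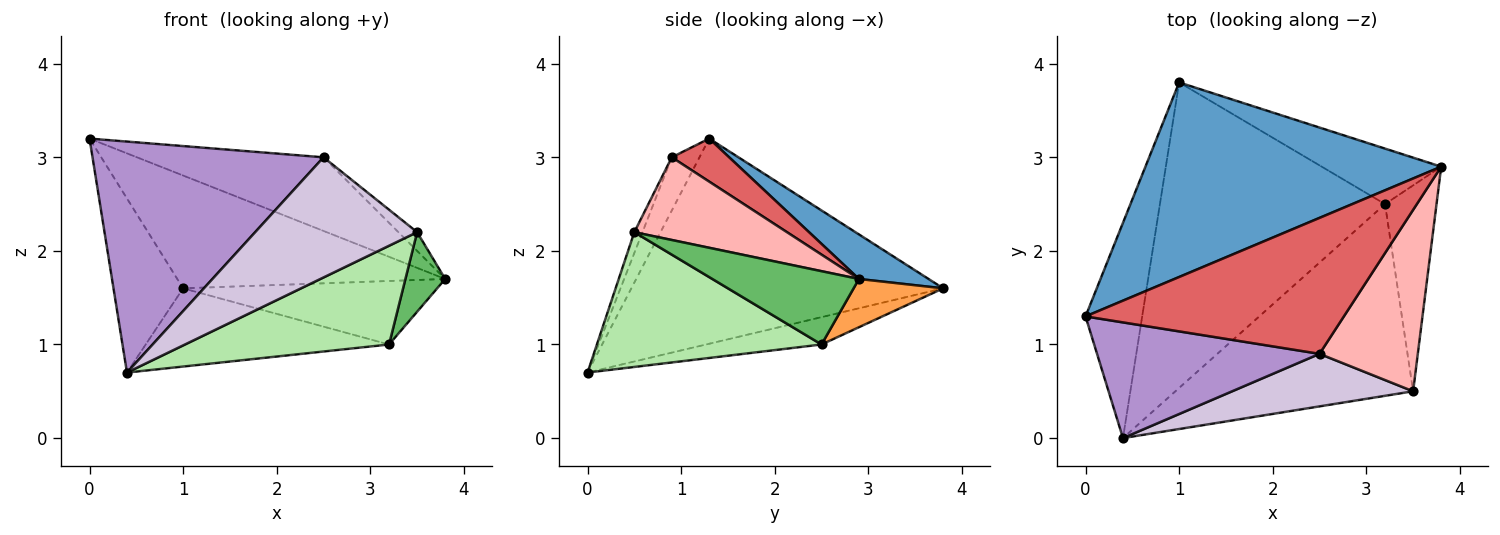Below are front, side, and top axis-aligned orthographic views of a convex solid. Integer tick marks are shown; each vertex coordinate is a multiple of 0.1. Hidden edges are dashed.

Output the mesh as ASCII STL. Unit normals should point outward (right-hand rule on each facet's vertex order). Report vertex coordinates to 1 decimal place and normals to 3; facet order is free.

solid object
 facet normal 0.129 0.497 0.858
  outer loop
   vertex 1.0 3.8 1.6
   vertex 0.0 1.3 3.2
   vertex 3.8 2.9 1.7
  endloop
 endfacet
 facet normal -0.942 0.210 -0.260
  outer loop
   vertex 0.4 0.0 0.7
   vertex 0.0 1.3 3.2
   vertex 1.0 3.8 1.6
  endloop
 endfacet
 facet normal 0.257 0.728 -0.636
  outer loop
   vertex 3.2 2.5 1.0
   vertex 1.0 3.8 1.6
   vertex 3.8 2.9 1.7
  endloop
 endfacet
 facet normal -0.117 0.246 -0.962
  outer loop
   vertex 3.2 2.5 1.0
   vertex 0.4 0.0 0.7
   vertex 1.0 3.8 1.6
  endloop
 endfacet
 facet normal 0.799 -0.217 -0.561
  outer loop
   vertex 3.2 2.5 1.0
   vertex 3.8 2.9 1.7
   vertex 3.5 0.5 2.2
  endloop
 endfacet
 facet normal 0.450 -0.409 -0.794
  outer loop
   vertex 3.2 2.5 1.0
   vertex 3.5 0.5 2.2
   vertex 0.4 0.0 0.7
  endloop
 endfacet
 facet normal 0.145 0.471 0.870
  outer loop
   vertex 2.5 0.9 3.0
   vertex 3.8 2.9 1.7
   vertex 0.0 1.3 3.2
  endloop
 endfacet
 facet normal 0.642 0.079 0.763
  outer loop
   vertex 2.5 0.9 3.0
   vertex 3.5 0.5 2.2
   vertex 3.8 2.9 1.7
  endloop
 endfacet
 facet normal -0.107 -0.889 0.445
  outer loop
   vertex 2.5 0.9 3.0
   vertex 0.0 1.3 3.2
   vertex 0.4 0.0 0.7
  endloop
 endfacet
 facet normal -0.046 -0.915 0.400
  outer loop
   vertex 2.5 0.9 3.0
   vertex 0.4 0.0 0.7
   vertex 3.5 0.5 2.2
  endloop
 endfacet
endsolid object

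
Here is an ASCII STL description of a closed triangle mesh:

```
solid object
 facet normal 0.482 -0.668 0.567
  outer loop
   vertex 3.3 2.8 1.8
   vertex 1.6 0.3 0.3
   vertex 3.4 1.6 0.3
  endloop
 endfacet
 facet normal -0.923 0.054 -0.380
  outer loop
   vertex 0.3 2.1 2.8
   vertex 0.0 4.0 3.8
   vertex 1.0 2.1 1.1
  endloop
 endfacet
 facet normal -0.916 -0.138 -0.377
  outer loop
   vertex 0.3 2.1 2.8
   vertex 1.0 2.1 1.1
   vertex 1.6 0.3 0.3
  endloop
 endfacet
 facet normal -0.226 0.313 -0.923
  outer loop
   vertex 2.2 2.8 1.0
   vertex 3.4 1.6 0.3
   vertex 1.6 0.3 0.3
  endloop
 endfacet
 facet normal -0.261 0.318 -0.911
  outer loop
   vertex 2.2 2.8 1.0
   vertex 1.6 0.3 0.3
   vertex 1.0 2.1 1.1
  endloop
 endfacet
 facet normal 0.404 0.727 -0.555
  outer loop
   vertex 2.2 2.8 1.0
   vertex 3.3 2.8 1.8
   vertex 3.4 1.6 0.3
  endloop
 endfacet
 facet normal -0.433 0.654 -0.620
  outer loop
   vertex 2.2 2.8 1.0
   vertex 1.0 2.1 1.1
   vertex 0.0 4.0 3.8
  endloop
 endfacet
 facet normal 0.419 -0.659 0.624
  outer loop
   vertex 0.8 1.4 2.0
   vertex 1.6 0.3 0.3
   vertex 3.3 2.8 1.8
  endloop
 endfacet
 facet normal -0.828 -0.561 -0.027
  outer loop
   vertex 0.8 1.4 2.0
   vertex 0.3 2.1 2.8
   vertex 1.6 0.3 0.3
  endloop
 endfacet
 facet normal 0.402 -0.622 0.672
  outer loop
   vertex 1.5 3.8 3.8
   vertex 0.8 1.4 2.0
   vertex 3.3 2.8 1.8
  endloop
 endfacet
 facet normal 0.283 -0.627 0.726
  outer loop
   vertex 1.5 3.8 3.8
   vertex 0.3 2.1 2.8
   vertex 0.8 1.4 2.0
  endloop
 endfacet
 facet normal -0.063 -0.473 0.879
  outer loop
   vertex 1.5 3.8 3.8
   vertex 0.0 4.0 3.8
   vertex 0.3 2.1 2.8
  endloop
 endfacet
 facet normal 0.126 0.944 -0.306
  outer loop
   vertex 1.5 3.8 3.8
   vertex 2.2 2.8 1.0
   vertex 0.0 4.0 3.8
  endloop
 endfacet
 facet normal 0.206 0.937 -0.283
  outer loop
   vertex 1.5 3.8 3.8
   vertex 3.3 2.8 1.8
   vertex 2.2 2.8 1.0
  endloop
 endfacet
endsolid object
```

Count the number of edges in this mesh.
21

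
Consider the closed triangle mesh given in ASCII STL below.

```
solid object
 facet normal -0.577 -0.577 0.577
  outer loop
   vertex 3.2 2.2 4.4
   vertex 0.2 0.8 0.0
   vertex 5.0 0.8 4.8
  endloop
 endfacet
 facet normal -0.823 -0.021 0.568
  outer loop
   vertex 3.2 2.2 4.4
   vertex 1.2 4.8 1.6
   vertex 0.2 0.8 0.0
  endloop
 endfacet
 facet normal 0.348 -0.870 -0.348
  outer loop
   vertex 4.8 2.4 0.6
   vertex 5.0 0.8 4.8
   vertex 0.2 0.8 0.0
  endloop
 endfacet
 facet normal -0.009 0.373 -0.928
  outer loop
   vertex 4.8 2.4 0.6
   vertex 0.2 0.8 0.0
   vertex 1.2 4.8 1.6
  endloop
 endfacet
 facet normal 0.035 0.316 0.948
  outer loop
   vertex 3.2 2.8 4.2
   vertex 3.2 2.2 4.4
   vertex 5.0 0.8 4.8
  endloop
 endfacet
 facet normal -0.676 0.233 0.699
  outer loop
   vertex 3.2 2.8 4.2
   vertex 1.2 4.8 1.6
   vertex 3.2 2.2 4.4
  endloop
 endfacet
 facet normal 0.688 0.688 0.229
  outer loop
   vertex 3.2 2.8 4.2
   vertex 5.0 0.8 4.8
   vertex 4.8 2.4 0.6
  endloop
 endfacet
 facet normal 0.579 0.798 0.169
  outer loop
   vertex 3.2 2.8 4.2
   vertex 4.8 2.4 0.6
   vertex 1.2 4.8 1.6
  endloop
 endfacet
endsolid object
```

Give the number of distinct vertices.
6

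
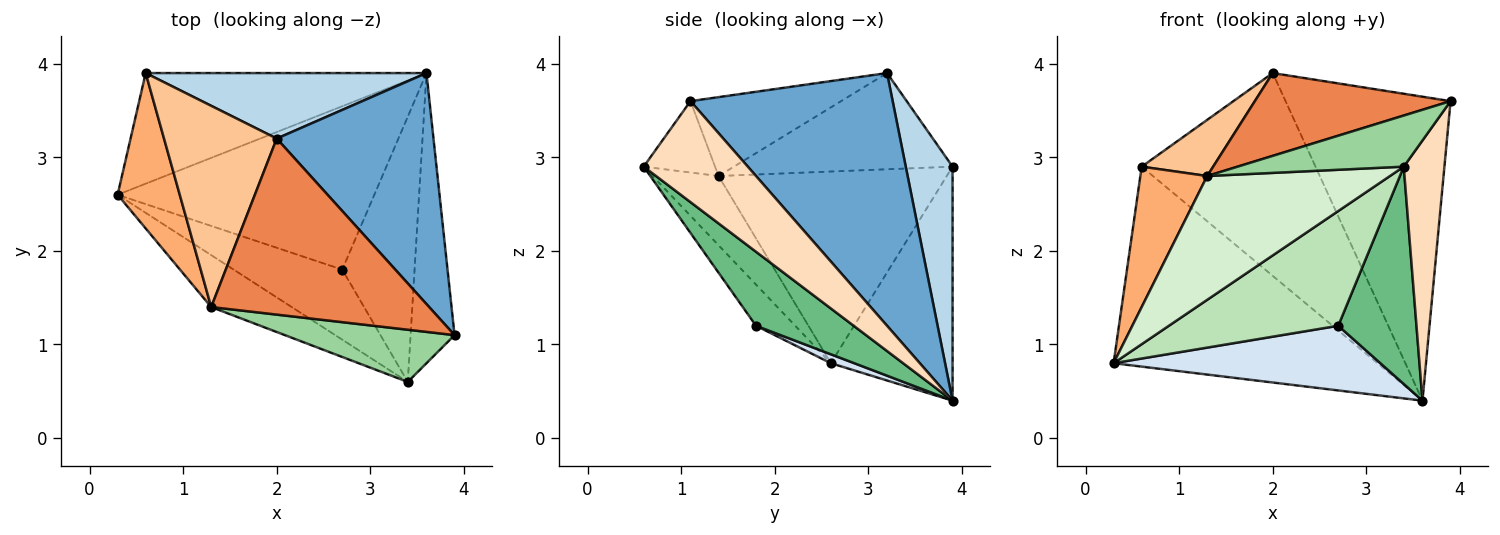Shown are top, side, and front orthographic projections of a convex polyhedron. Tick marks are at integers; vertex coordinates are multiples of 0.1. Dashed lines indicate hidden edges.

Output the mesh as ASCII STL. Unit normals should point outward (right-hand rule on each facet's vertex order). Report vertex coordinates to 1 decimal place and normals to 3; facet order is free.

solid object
 facet normal 0.698 0.570 0.433
  outer loop
   vertex 2.0 3.2 3.9
   vertex 3.9 1.1 3.6
   vertex 3.6 3.9 0.4
  endloop
 endfacet
 facet normal -0.374 0.811 -0.449
  outer loop
   vertex 0.6 3.9 2.9
   vertex 3.6 3.9 0.4
   vertex 0.3 2.6 0.8
  endloop
 endfacet
 facet normal 0.248 0.922 0.298
  outer loop
   vertex 0.6 3.9 2.9
   vertex 2.0 3.2 3.9
   vertex 3.6 3.9 0.4
  endloop
 endfacet
 facet normal 0.032 -0.368 -0.929
  outer loop
   vertex 2.7 1.8 1.2
   vertex 0.3 2.6 0.8
   vertex 3.6 3.9 0.4
  endloop
 endfacet
 facet normal -0.311 -0.404 0.860
  outer loop
   vertex 1.3 1.4 2.8
   vertex 3.9 1.1 3.6
   vertex 2.0 3.2 3.9
  endloop
 endfacet
 facet normal -0.916 -0.268 0.297
  outer loop
   vertex 1.3 1.4 2.8
   vertex 0.6 3.9 2.9
   vertex 0.3 2.6 0.8
  endloop
 endfacet
 facet normal -0.635 -0.208 0.744
  outer loop
   vertex 1.3 1.4 2.8
   vertex 2.0 3.2 3.9
   vertex 0.6 3.9 2.9
  endloop
 endfacet
 facet normal 0.863 -0.337 -0.376
  outer loop
   vertex 3.4 0.6 2.9
   vertex 3.6 3.9 0.4
   vertex 3.9 1.1 3.6
  endloop
 endfacet
 facet normal 0.621 -0.497 -0.606
  outer loop
   vertex 3.4 0.6 2.9
   vertex 2.7 1.8 1.2
   vertex 3.6 3.9 0.4
  endloop
 endfacet
 facet normal -0.288 -0.670 0.684
  outer loop
   vertex 3.4 0.6 2.9
   vertex 3.9 1.1 3.6
   vertex 1.3 1.4 2.8
  endloop
 endfacet
 facet normal -0.194 -0.837 -0.511
  outer loop
   vertex 3.4 0.6 2.9
   vertex 0.3 2.6 0.8
   vertex 2.7 1.8 1.2
  endloop
 endfacet
 facet normal -0.316 -0.875 -0.367
  outer loop
   vertex 3.4 0.6 2.9
   vertex 1.3 1.4 2.8
   vertex 0.3 2.6 0.8
  endloop
 endfacet
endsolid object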